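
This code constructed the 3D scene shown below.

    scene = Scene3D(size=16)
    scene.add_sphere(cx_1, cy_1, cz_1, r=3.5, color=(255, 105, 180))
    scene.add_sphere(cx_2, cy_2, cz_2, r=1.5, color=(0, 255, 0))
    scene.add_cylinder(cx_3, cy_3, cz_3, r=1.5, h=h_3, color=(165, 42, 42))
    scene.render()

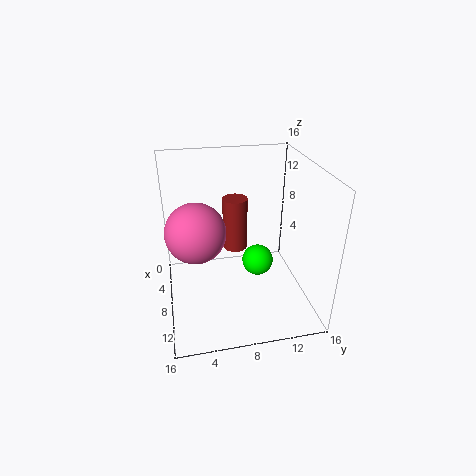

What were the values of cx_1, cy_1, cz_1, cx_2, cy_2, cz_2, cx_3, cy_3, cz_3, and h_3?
cx_1 = 6
cy_1 = 3.5
cz_1 = 8
cx_2 = 12.5
cy_2 = 9
cz_2 = 8
cx_3 = 4
cy_3 = 8.5
cz_3 = 4.5
h_3 = 6.5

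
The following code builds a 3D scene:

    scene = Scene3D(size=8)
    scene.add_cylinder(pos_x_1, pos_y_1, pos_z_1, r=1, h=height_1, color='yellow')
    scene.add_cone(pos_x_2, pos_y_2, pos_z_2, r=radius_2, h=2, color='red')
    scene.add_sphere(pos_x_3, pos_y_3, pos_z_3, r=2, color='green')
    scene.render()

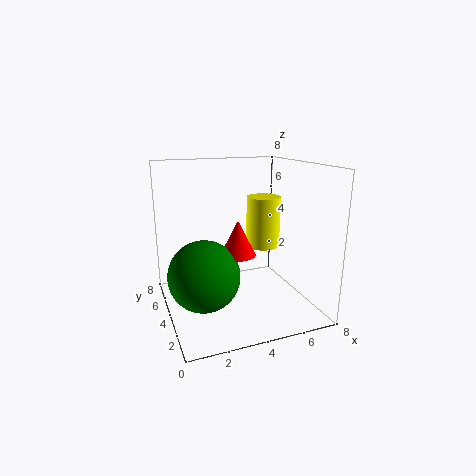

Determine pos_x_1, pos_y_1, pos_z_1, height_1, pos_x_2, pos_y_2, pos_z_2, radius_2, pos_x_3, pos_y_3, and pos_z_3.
pos_x_1 = 6
pos_y_1 = 5
pos_z_1 = 3
height_1 = 3
pos_x_2 = 4
pos_y_2 = 4
pos_z_2 = 3
radius_2 = 1
pos_x_3 = 2
pos_y_3 = 4
pos_z_3 = 2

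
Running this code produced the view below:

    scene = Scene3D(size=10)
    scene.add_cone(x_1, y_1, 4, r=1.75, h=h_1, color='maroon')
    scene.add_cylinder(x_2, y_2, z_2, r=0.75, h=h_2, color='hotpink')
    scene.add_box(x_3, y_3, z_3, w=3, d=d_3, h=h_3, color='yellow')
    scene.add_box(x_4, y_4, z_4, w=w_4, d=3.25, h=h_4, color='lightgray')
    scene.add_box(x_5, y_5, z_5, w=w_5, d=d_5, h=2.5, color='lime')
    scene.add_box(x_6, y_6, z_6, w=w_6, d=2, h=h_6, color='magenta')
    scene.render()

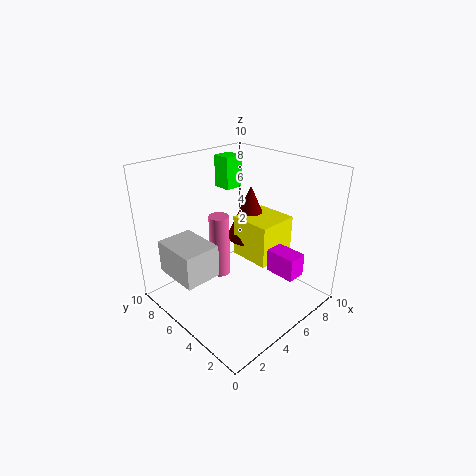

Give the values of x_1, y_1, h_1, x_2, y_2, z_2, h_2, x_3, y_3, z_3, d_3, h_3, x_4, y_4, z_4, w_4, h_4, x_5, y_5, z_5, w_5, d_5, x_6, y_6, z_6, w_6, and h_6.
x_1 = 7.25
y_1 = 6
h_1 = 4
x_2 = 5
y_2 = 7
z_2 = 1.25
h_2 = 4.75
x_3 = 5.75
y_3 = 3.25
z_3 = 3
d_3 = 3
h_3 = 3
x_4 = 0.5
y_4 = 4.75
z_4 = 3
w_4 = 2.5
h_4 = 2.25
x_5 = 7.25
y_5 = 8.5
z_5 = 7
w_5 = 1.5
d_5 = 1.5
x_6 = 5.25
y_6 = 0.5
z_6 = 3.5
w_6 = 1.25
h_6 = 1.5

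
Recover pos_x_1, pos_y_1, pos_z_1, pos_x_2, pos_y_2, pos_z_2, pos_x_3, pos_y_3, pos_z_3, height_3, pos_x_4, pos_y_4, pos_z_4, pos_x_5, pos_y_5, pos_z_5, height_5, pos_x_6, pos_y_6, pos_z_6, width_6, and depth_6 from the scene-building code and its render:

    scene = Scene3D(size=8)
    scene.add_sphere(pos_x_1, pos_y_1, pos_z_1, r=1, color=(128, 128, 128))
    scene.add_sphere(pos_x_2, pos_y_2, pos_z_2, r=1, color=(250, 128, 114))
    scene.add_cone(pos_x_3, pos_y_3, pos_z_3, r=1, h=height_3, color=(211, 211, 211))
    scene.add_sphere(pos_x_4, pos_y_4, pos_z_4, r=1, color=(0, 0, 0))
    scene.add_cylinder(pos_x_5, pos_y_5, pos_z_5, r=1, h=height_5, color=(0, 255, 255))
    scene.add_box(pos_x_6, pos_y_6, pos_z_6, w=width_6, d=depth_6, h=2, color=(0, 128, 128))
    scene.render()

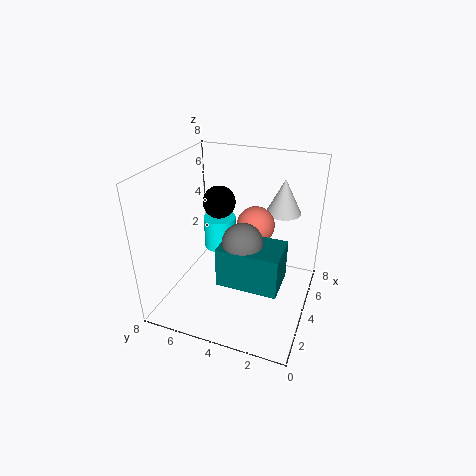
pos_x_1 = 2; pos_y_1 = 3; pos_z_1 = 5; pos_x_2 = 4; pos_y_2 = 3; pos_z_2 = 5; pos_x_3 = 6; pos_y_3 = 2; pos_z_3 = 5; height_3 = 2; pos_x_4 = 6; pos_y_4 = 6; pos_z_4 = 5; pos_x_5 = 6; pos_y_5 = 6; pos_z_5 = 2; height_5 = 2; pos_x_6 = 1; pos_y_6 = 1; pos_z_6 = 3; width_6 = 2; depth_6 = 3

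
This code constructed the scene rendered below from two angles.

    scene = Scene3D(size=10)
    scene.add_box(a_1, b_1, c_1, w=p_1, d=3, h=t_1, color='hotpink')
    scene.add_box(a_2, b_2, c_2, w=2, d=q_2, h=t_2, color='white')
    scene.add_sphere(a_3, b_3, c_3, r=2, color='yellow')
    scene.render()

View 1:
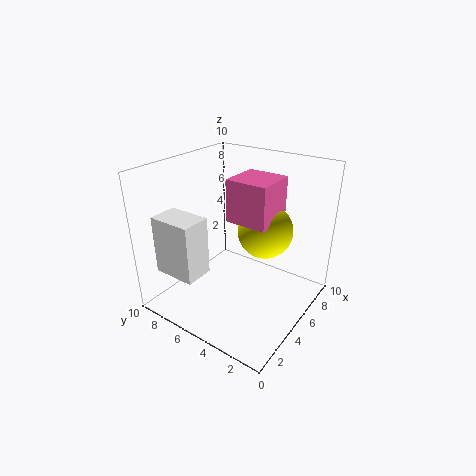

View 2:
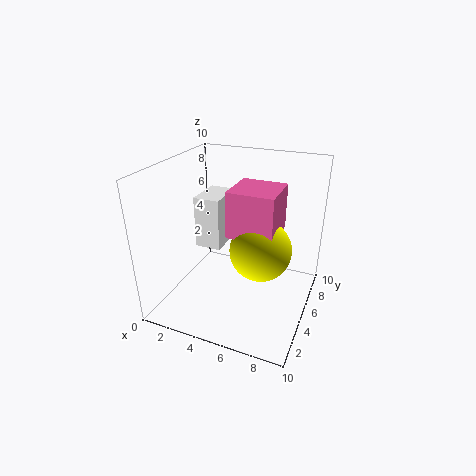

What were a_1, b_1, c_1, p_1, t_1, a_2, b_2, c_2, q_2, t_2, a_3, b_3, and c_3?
a_1 = 5, b_1 = 3, c_1 = 6, p_1 = 3, t_1 = 3, a_2 = 1, b_2 = 6, c_2 = 3, q_2 = 3, t_2 = 4, a_3 = 7, b_3 = 4, c_3 = 5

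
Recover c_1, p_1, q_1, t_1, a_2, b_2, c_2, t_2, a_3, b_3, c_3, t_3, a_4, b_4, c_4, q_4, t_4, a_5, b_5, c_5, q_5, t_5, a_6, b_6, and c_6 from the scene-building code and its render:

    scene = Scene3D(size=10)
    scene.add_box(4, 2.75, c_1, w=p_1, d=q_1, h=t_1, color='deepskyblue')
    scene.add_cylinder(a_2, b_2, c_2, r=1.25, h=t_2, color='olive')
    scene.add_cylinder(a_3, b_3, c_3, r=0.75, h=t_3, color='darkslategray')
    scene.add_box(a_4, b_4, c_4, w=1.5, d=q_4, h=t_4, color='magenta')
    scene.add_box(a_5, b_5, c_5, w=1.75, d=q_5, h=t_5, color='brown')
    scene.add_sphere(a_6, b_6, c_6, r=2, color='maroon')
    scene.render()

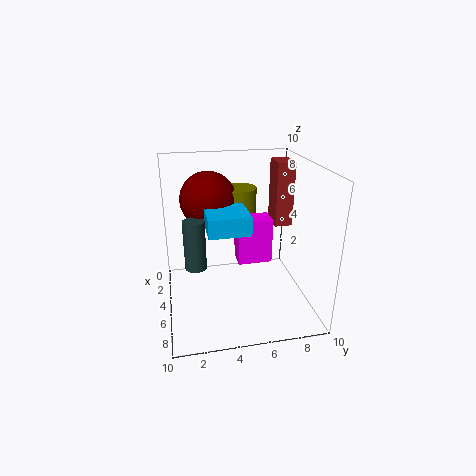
c_1 = 6, p_1 = 3, q_1 = 2.75, t_1 = 1.25, a_2 = 3, b_2 = 5.5, c_2 = 5.25, t_2 = 2.75, a_3 = 5, b_3 = 2, c_3 = 3, t_3 = 3.5, a_4 = 5, b_4 = 4.75, c_4 = 3.75, q_4 = 2.25, t_4 = 3, a_5 = 3, b_5 = 7.75, c_5 = 5.5, q_5 = 1.25, t_5 = 4.5, a_6 = 3, b_6 = 3.25, c_6 = 7.25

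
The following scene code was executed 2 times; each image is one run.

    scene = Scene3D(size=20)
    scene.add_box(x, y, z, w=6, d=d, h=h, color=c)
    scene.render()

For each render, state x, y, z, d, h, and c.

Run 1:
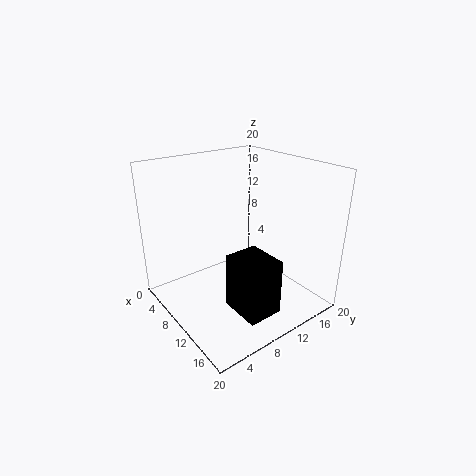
x = 10.5, y = 7.5, z = 0.25, d = 5, h = 8, c = 'black'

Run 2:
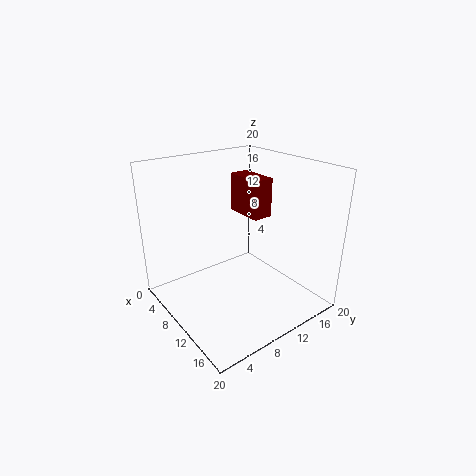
x = 3.5, y = 13.5, z = 11.5, d = 3, h = 5.75, c = 'maroon'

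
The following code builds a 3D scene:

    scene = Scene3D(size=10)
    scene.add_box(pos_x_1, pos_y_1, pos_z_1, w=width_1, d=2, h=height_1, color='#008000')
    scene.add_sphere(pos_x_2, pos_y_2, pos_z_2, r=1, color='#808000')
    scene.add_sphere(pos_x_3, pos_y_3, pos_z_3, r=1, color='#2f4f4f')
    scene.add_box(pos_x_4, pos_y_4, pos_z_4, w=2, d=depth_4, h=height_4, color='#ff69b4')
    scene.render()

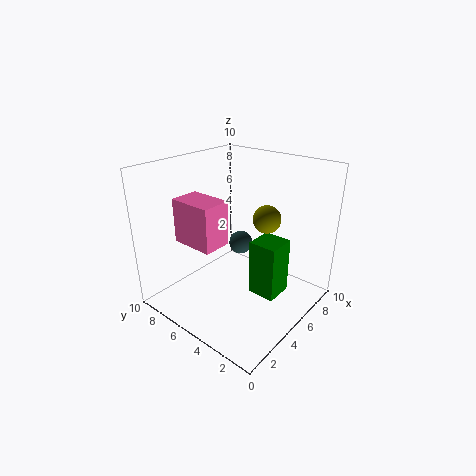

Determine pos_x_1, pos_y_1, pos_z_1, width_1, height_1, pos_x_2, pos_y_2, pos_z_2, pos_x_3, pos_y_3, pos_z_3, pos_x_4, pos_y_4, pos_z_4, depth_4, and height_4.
pos_x_1 = 5; pos_y_1 = 2; pos_z_1 = 1; width_1 = 2; height_1 = 4; pos_x_2 = 7; pos_y_2 = 4; pos_z_2 = 6; pos_x_3 = 9; pos_y_3 = 8; pos_z_3 = 2; pos_x_4 = 2; pos_y_4 = 5; pos_z_4 = 5; depth_4 = 3; height_4 = 3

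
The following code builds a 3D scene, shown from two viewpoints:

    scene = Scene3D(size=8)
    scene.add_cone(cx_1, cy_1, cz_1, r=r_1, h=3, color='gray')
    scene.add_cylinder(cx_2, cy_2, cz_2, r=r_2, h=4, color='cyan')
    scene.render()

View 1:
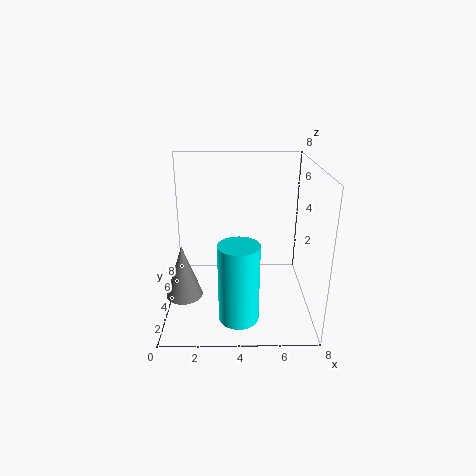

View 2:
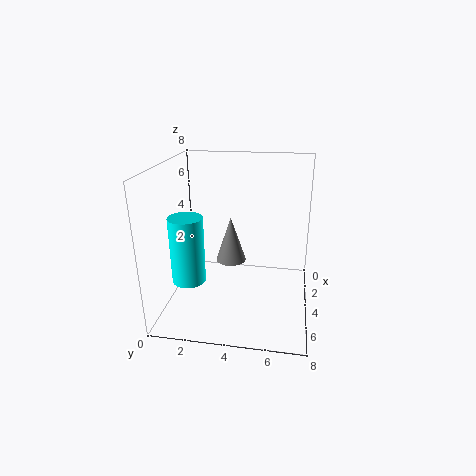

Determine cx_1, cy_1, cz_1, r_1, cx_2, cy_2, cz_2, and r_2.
cx_1 = 1
cy_1 = 3
cz_1 = 1
r_1 = 1
cx_2 = 4
cy_2 = 1
cz_2 = 1
r_2 = 1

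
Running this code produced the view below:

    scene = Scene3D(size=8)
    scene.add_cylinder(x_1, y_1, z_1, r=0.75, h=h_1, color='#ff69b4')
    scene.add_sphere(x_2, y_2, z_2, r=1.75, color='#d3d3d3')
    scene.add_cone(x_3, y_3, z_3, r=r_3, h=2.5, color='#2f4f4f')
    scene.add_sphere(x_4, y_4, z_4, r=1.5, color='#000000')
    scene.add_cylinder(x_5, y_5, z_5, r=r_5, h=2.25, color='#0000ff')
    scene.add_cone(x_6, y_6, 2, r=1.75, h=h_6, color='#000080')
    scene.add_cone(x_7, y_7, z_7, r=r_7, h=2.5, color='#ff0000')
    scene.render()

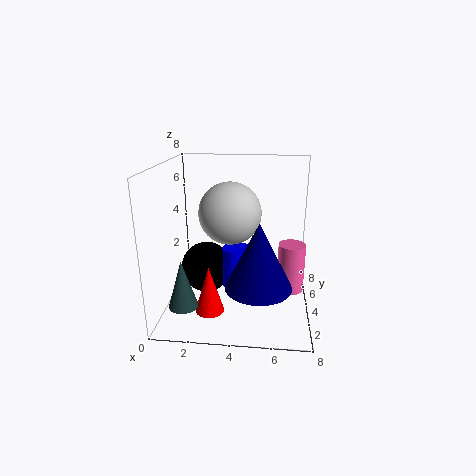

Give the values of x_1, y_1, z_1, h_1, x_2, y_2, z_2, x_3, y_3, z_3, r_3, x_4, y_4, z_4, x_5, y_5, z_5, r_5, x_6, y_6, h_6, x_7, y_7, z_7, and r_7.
x_1 = 7, y_1 = 4, z_1 = 1, h_1 = 2.75, x_2 = 3.5, y_2 = 4.5, z_2 = 5.25, x_3 = 1.5, y_3 = 1.25, z_3 = 1.25, r_3 = 0.75, x_4 = 2, y_4 = 4.75, z_4 = 1.75, x_5 = 4, y_5 = 3.25, z_5 = 1.5, r_5 = 0.75, x_6 = 5.25, y_6 = 2.25, h_6 = 3.5, x_7 = 2.75, y_7 = 1.75, z_7 = 0.75, r_7 = 0.75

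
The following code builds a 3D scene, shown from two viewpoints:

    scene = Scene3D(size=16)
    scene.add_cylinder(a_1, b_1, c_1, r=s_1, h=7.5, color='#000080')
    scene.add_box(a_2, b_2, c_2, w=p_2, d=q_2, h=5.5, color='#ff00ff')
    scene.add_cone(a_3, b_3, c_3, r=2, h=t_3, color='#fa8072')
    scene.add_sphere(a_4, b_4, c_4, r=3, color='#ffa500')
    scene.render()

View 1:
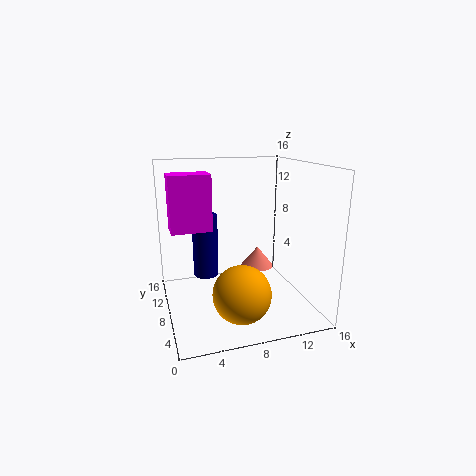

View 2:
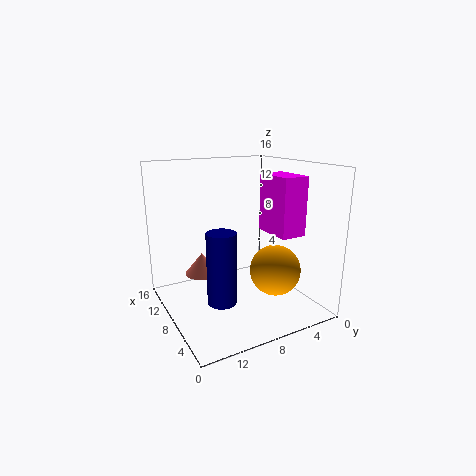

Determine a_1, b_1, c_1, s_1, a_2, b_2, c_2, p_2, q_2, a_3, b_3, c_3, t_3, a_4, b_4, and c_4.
a_1 = 5
b_1 = 11.5
c_1 = 2.5
s_1 = 1.5
a_2 = 0.5
b_2 = 5
c_2 = 10
p_2 = 4
q_2 = 2.5
a_3 = 11.5
b_3 = 11
c_3 = 3
t_3 = 2.5
a_4 = 7
b_4 = 3.5
c_4 = 3.5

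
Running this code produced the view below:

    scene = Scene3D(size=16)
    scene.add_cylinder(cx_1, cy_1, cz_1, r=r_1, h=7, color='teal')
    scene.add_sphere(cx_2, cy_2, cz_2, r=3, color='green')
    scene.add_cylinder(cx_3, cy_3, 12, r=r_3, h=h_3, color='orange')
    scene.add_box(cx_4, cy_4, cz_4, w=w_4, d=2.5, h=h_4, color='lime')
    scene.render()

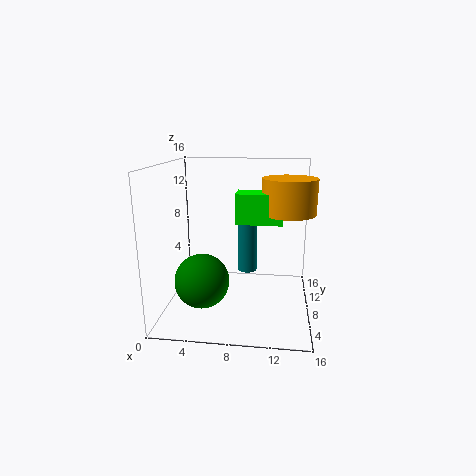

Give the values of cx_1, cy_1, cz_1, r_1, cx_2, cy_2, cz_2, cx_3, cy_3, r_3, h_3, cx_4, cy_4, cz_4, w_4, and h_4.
cx_1 = 8.5; cy_1 = 13.75; cz_1 = 1.75; r_1 = 1.25; cx_2 = 4.25; cy_2 = 6; cz_2 = 3.5; cx_3 = 13.25; cy_3 = 3.75; r_3 = 2.5; h_3 = 3.25; cx_4 = 8.5; cy_4 = 2; cz_4 = 11.25; w_4 = 4.25; h_4 = 2.75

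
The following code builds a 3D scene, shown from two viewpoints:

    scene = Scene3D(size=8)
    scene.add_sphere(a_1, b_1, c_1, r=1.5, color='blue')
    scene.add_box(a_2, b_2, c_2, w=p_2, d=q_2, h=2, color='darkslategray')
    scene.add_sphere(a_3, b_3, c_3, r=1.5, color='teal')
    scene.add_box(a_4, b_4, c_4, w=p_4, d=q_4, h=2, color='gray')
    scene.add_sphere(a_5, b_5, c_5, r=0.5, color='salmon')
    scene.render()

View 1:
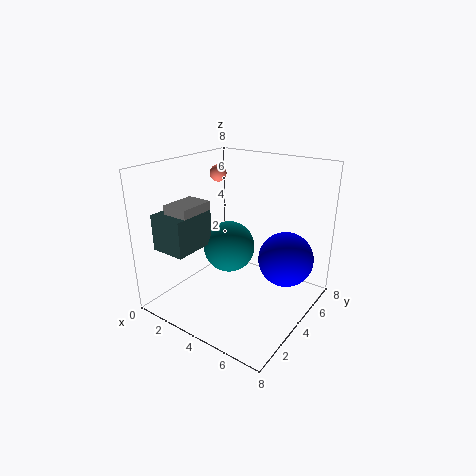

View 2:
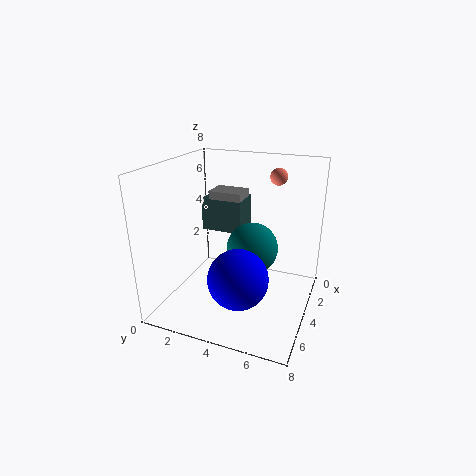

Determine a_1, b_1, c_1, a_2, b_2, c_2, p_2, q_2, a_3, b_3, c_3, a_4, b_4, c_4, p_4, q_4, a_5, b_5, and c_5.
a_1 = 6.5
b_1 = 5
c_1 = 3
a_2 = 0.5
b_2 = 1
c_2 = 3.5
p_2 = 2
q_2 = 2.5
a_3 = 3
b_3 = 4.5
c_3 = 3
a_4 = 1
b_4 = 1.5
c_4 = 4
p_4 = 1.5
q_4 = 2
a_5 = 1.5
b_5 = 5.5
c_5 = 7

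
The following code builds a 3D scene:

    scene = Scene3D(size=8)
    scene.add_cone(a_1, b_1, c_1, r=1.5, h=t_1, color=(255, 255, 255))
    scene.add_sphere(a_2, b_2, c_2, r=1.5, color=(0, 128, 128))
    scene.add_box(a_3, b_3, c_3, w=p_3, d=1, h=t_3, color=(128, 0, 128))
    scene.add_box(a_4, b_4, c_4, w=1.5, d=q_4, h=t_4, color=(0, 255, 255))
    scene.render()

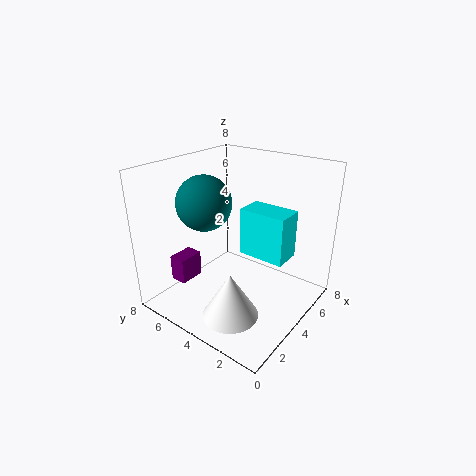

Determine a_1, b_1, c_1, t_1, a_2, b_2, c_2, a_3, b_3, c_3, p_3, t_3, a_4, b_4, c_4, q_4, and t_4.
a_1 = 2, b_1 = 3, c_1 = 0.5, t_1 = 2.5, a_2 = 3, b_2 = 5.5, c_2 = 6, a_3 = 2, b_3 = 6.5, c_3 = 1, p_3 = 1.5, t_3 = 1.5, a_4 = 3.5, b_4 = 1, c_4 = 3.5, q_4 = 2.5, t_4 = 2.5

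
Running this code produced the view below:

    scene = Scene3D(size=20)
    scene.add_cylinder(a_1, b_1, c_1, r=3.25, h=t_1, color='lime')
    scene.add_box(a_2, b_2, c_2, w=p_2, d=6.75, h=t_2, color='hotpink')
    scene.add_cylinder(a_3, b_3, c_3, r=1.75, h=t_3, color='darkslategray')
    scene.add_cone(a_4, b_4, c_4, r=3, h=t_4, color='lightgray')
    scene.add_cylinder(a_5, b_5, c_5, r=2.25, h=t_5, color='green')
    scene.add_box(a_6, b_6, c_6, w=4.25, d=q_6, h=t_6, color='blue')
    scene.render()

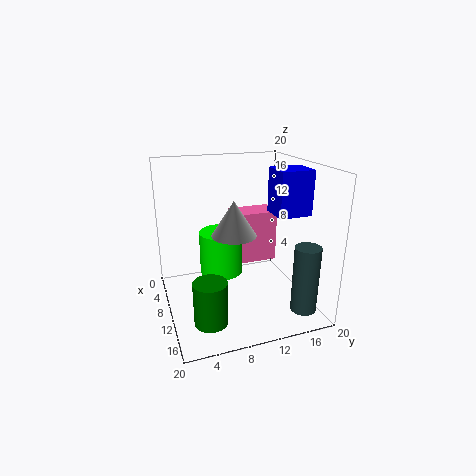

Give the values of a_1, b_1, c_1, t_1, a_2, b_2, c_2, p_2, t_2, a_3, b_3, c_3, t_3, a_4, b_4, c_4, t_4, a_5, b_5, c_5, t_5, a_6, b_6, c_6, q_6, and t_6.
a_1 = 5.75; b_1 = 8.75; c_1 = 3; t_1 = 6.5; a_2 = 1; b_2 = 11.5; c_2 = 3.25; p_2 = 4.25; t_2 = 8.25; a_3 = 16.5; b_3 = 17.25; c_3 = 1; t_3 = 9.25; a_4 = 11.25; b_4 = 9; c_4 = 11; t_4 = 4.75; a_5 = 14.25; b_5 = 4.75; c_5 = 0.25; t_5 = 6; a_6 = 8.5; b_6 = 15; c_6 = 13; q_6 = 4.75; t_6 = 6.25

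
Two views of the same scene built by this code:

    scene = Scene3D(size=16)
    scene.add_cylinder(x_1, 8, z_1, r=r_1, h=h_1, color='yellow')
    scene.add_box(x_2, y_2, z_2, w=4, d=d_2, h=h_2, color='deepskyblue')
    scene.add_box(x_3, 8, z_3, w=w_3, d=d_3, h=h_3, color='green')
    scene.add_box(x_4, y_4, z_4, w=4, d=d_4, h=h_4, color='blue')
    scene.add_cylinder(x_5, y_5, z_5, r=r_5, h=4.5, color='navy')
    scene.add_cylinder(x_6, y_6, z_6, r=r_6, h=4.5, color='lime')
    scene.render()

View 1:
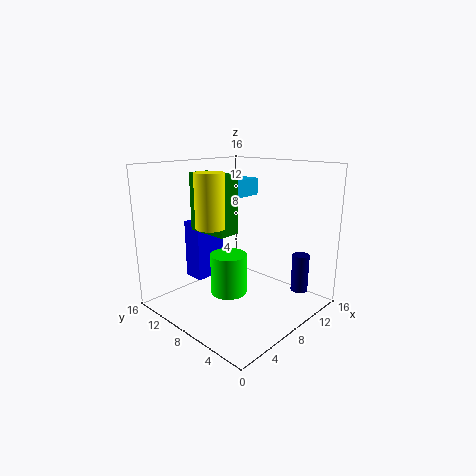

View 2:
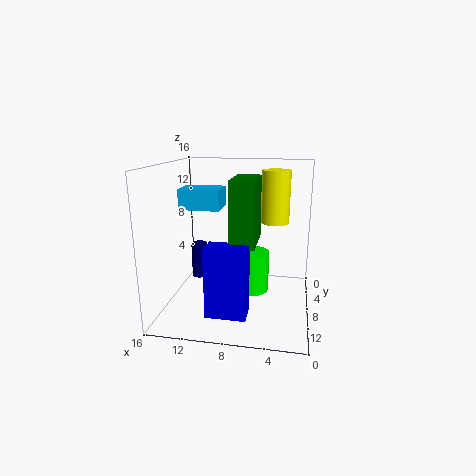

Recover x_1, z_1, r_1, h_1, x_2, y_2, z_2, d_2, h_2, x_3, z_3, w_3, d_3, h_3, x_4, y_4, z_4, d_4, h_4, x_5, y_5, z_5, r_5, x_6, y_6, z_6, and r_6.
x_1 = 4, z_1 = 10, r_1 = 1.5, h_1 = 5.5, x_2 = 9, y_2 = 9.5, z_2 = 12, d_2 = 3, h_2 = 2, x_3 = 5.5, z_3 = 8.5, w_3 = 2.5, d_3 = 5, h_3 = 6.5, x_4 = 6, y_4 = 12.5, z_4 = 2, d_4 = 2.5, h_4 = 7, x_5 = 14, y_5 = 3.5, z_5 = 1, r_5 = 1, x_6 = 6.5, y_6 = 8, z_6 = 2, r_6 = 2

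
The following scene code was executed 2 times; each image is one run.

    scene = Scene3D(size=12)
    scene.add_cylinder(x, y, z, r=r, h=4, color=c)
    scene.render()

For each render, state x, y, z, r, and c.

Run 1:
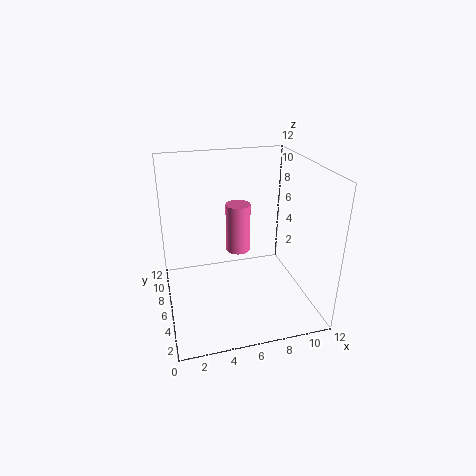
x = 6; y = 6; z = 5; r = 1; c = 'hotpink'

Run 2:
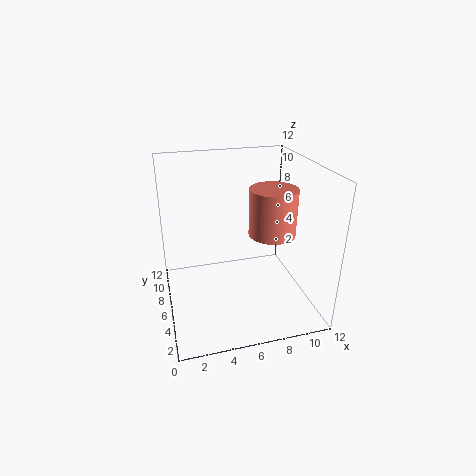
x = 9; y = 6; z = 6; r = 2; c = 'salmon'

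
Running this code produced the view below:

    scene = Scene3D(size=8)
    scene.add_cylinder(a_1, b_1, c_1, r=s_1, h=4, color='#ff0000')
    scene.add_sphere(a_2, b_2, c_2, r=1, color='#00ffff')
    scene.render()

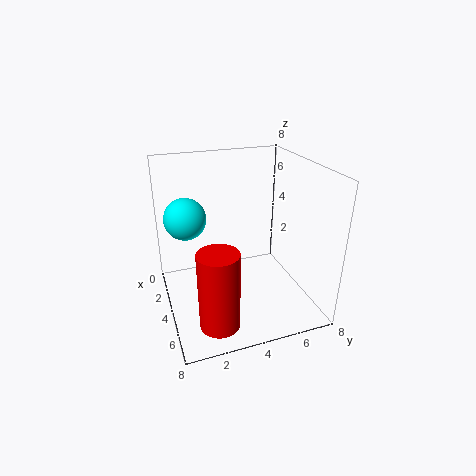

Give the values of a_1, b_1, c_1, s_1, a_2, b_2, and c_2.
a_1 = 7, b_1 = 2, c_1 = 1, s_1 = 1, a_2 = 5, b_2 = 1, c_2 = 6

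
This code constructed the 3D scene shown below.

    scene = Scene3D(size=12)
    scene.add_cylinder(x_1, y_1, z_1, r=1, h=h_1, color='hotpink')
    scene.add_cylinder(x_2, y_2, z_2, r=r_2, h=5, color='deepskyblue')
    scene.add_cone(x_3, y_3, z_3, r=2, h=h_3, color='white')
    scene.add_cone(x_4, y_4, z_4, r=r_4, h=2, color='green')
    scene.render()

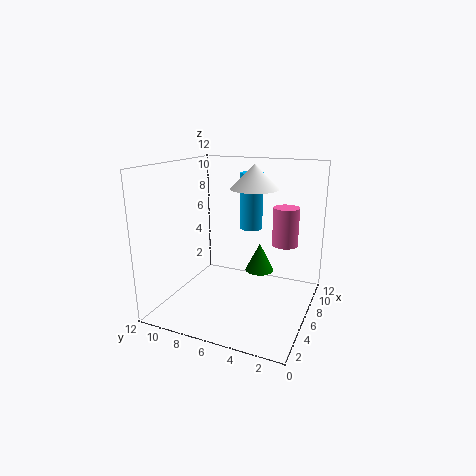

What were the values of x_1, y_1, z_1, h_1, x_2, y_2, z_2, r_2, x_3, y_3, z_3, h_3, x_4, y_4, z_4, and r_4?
x_1 = 6; y_1 = 2; z_1 = 6; h_1 = 3; x_2 = 9; y_2 = 6; z_2 = 6; r_2 = 1; x_3 = 7; y_3 = 5; z_3 = 10; h_3 = 2; x_4 = 3; y_4 = 3; z_4 = 5; r_4 = 1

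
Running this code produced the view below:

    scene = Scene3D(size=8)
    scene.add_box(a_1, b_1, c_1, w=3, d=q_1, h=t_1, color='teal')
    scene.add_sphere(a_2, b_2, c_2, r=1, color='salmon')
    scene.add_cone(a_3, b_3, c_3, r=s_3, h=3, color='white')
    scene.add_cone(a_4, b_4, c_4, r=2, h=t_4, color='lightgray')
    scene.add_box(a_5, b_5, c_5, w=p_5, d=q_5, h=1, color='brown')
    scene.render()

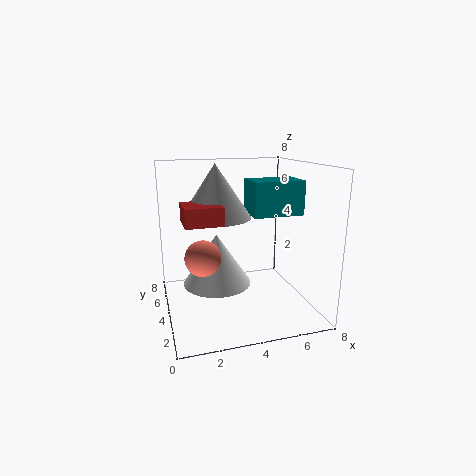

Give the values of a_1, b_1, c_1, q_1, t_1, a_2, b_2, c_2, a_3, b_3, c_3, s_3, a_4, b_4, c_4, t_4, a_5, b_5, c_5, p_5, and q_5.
a_1 = 5, b_1 = 4, c_1 = 5, q_1 = 2, t_1 = 2, a_2 = 2, b_2 = 4, c_2 = 3, a_3 = 3, b_3 = 5, c_3 = 1, s_3 = 2, a_4 = 3, b_4 = 5, c_4 = 5, t_4 = 3, a_5 = 1, b_5 = 3, c_5 = 5, p_5 = 2, q_5 = 2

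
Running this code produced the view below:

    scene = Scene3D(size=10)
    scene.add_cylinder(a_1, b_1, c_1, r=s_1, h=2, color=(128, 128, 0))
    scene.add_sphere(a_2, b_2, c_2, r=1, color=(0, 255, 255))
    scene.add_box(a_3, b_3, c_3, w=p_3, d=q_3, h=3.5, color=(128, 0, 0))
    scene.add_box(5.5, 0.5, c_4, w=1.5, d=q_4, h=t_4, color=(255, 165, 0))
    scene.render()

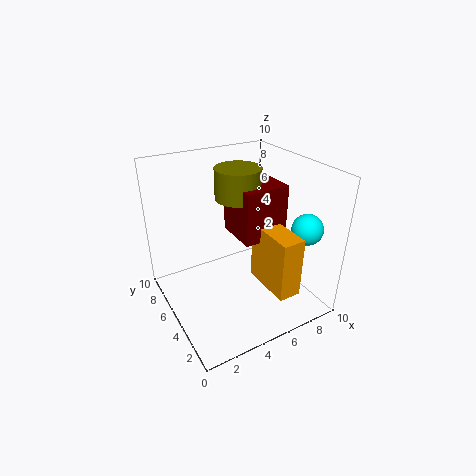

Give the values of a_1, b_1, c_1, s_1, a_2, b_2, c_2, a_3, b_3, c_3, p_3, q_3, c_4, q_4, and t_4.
a_1 = 5, b_1 = 5, c_1 = 8, s_1 = 1.5, a_2 = 8, b_2 = 1.5, c_2 = 6.5, a_3 = 4.5, b_3 = 3, c_3 = 5.5, p_3 = 3, q_3 = 3, c_4 = 2.5, q_4 = 3.5, t_4 = 4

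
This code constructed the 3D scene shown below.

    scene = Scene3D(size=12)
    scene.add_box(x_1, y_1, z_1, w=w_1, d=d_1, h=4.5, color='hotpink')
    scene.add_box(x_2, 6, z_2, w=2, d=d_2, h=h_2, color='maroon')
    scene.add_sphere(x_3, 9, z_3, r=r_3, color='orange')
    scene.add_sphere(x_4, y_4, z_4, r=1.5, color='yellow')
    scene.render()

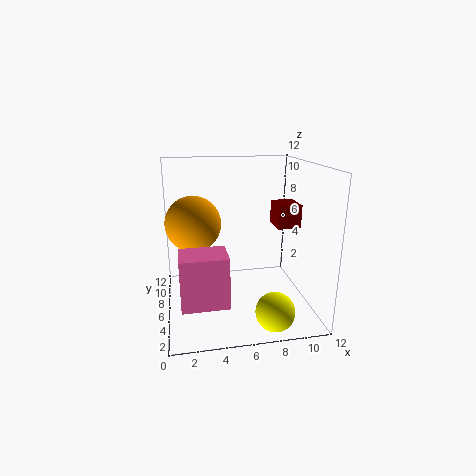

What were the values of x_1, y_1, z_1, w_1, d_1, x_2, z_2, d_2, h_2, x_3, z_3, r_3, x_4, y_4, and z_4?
x_1 = 1, y_1 = 4, z_1 = 0.5, w_1 = 4, d_1 = 3, x_2 = 9.5, z_2 = 6.5, d_2 = 2.5, h_2 = 2, x_3 = 2.5, z_3 = 6.5, r_3 = 2.5, x_4 = 8, y_4 = 1.5, z_4 = 1.5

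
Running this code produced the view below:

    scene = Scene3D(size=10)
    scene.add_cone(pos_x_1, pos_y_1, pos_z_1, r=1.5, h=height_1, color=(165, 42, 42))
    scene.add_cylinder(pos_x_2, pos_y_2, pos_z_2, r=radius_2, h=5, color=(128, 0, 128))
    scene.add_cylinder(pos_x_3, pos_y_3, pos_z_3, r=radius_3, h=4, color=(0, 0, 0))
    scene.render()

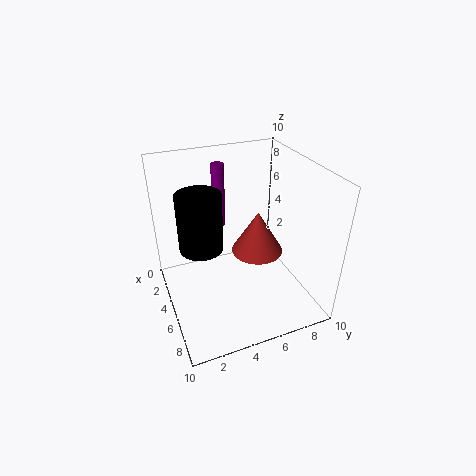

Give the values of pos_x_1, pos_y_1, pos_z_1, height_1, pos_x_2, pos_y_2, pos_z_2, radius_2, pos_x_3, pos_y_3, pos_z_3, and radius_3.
pos_x_1 = 8; pos_y_1 = 5; pos_z_1 = 6; height_1 = 2.5; pos_x_2 = 1; pos_y_2 = 5; pos_z_2 = 4; radius_2 = 0.5; pos_x_3 = 4.5; pos_y_3 = 2.5; pos_z_3 = 4.5; radius_3 = 1.5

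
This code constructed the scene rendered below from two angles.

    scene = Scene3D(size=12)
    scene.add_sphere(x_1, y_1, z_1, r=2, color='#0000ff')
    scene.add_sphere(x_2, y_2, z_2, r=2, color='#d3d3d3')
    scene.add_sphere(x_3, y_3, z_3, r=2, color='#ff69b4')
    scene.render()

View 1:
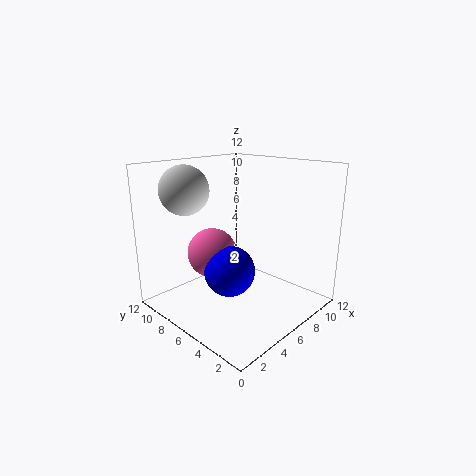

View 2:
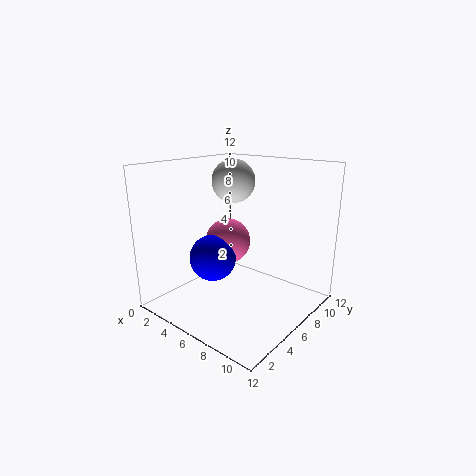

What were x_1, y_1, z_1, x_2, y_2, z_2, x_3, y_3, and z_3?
x_1 = 4, y_1 = 5, z_1 = 4, x_2 = 3, y_2 = 9, z_2 = 10, x_3 = 4, y_3 = 7, z_3 = 5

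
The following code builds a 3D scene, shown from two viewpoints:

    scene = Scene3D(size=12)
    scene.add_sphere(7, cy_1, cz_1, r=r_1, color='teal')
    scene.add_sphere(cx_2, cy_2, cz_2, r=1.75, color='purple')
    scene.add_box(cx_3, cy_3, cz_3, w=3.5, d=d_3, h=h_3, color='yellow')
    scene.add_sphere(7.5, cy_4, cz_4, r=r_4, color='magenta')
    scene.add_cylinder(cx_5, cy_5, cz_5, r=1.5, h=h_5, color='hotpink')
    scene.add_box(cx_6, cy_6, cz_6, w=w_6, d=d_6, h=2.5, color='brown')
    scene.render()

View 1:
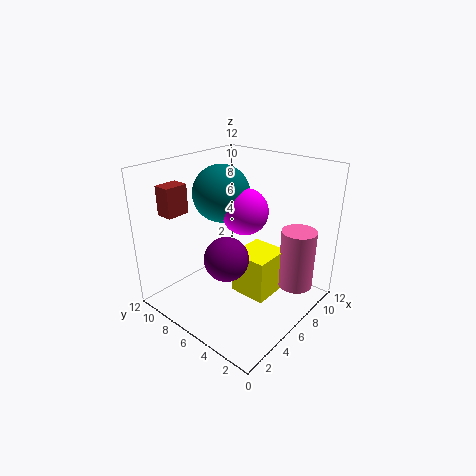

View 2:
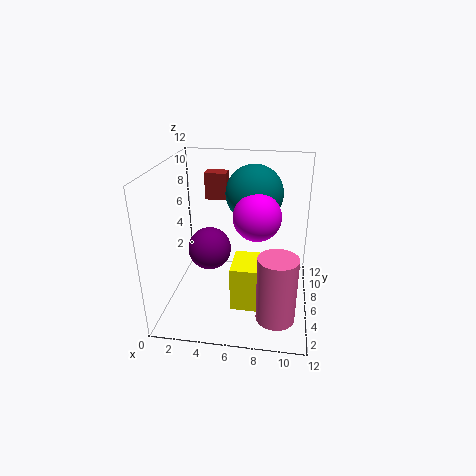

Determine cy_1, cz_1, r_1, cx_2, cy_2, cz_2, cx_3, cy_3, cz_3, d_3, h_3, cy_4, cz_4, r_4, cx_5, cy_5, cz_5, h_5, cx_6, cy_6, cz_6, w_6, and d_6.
cy_1 = 8.75, cz_1 = 9, r_1 = 2.5, cx_2 = 3.75, cy_2 = 5.25, cz_2 = 5.25, cx_3 = 5.75, cy_3 = 3.25, cz_3 = 0.75, d_3 = 3.25, h_3 = 3.75, cy_4 = 6.5, cz_4 = 7.75, r_4 = 2, cx_5 = 9.5, cy_5 = 2.25, cz_5 = 1.25, h_5 = 5.25, cx_6 = 2.25, cy_6 = 10, cz_6 = 7.75, w_6 = 2, d_6 = 1.5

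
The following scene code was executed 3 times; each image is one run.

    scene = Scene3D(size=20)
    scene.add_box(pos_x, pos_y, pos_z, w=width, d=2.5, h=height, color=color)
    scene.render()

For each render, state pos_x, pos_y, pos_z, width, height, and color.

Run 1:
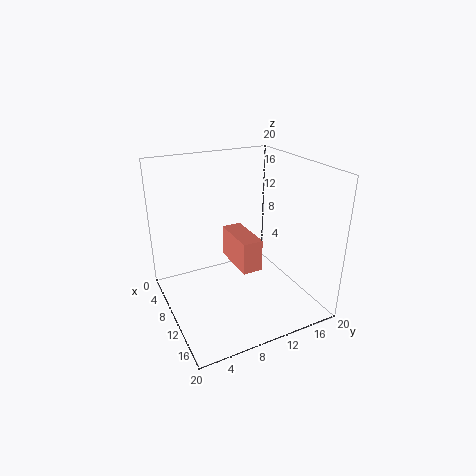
pos_x = 10.5
pos_y = 7.5
pos_z = 8.5
width = 6
height = 4
color = 'salmon'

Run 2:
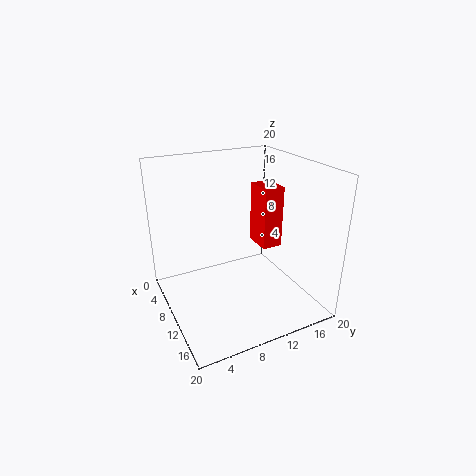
pos_x = 12.5
pos_y = 10.5
pos_z = 11
width = 3.5
height = 7.5
color = 'red'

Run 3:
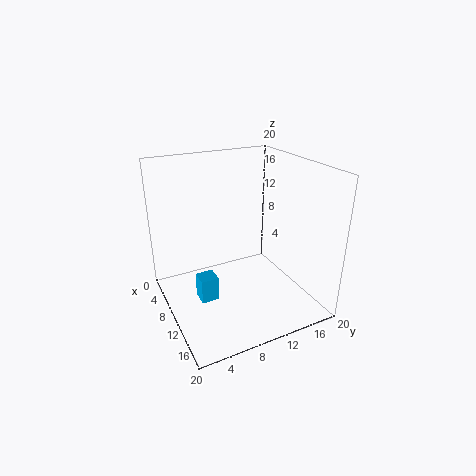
pos_x = 8.5
pos_y = 4
pos_z = 1.5
width = 2.5
height = 3.5
color = 'deepskyblue'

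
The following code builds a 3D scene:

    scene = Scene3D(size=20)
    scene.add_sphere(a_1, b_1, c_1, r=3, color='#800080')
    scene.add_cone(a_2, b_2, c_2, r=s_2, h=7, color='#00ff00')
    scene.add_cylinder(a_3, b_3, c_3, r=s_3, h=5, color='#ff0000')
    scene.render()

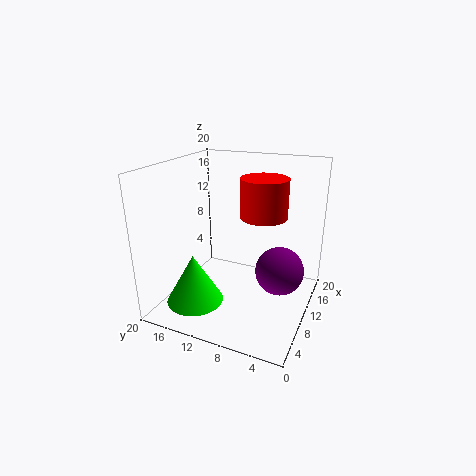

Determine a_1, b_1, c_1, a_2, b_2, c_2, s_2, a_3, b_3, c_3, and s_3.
a_1 = 7; b_1 = 3; c_1 = 8; a_2 = 6; b_2 = 15; c_2 = 1; s_2 = 4; a_3 = 9; b_3 = 6; c_3 = 14; s_3 = 3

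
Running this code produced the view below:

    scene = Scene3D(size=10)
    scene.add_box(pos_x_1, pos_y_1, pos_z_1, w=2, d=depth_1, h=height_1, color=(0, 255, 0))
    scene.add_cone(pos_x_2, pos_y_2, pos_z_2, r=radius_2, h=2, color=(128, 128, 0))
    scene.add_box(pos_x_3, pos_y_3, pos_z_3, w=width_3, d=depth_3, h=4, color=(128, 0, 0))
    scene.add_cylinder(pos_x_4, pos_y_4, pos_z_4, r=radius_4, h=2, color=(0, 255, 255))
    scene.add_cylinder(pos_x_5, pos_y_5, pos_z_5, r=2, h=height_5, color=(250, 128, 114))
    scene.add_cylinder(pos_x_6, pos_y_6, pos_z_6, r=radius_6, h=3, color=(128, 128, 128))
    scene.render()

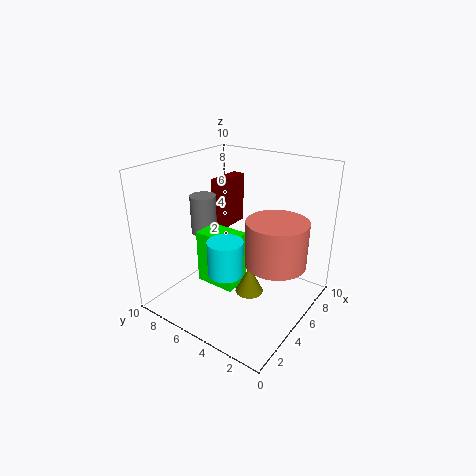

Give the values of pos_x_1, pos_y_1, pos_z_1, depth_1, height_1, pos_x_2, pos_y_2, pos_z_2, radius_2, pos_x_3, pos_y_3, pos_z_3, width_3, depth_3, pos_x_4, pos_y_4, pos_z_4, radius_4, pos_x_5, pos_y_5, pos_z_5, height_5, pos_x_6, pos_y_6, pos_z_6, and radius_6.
pos_x_1 = 4; pos_y_1 = 5; pos_z_1 = 1; depth_1 = 3; height_1 = 4; pos_x_2 = 5; pos_y_2 = 4; pos_z_2 = 1; radius_2 = 1; pos_x_3 = 7; pos_y_3 = 8; pos_z_3 = 4; width_3 = 3; depth_3 = 1; pos_x_4 = 1; pos_y_4 = 3; pos_z_4 = 5; radius_4 = 1; pos_x_5 = 5; pos_y_5 = 2; pos_z_5 = 4; height_5 = 3; pos_x_6 = 6; pos_y_6 = 9; pos_z_6 = 4; radius_6 = 1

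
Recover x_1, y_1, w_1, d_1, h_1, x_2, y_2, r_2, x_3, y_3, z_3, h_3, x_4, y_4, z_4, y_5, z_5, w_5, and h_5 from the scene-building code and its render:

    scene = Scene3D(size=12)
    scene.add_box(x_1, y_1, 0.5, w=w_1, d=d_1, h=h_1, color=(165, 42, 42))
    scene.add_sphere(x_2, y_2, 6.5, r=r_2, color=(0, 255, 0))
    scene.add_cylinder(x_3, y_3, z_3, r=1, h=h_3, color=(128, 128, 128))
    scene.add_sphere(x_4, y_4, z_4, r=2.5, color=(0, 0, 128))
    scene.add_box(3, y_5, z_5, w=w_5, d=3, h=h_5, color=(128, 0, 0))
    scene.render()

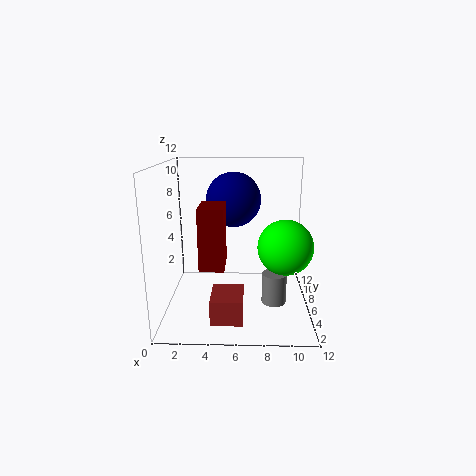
x_1 = 4, y_1 = 1.5, w_1 = 2.5, d_1 = 3, h_1 = 2, x_2 = 9.5, y_2 = 2.5, r_2 = 2, x_3 = 9, y_3 = 4.5, z_3 = 1, h_3 = 2.5, x_4 = 5.5, y_4 = 9.5, z_4 = 8.5, y_5 = 3.5, z_5 = 4, w_5 = 2, h_5 = 5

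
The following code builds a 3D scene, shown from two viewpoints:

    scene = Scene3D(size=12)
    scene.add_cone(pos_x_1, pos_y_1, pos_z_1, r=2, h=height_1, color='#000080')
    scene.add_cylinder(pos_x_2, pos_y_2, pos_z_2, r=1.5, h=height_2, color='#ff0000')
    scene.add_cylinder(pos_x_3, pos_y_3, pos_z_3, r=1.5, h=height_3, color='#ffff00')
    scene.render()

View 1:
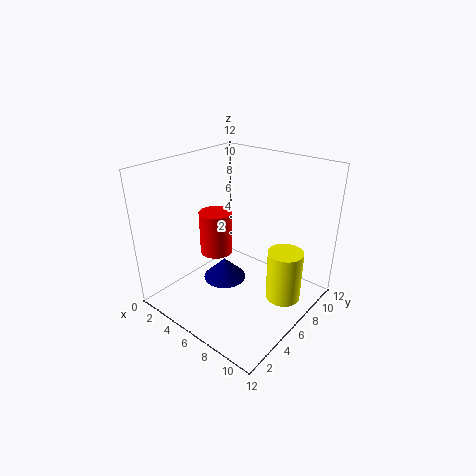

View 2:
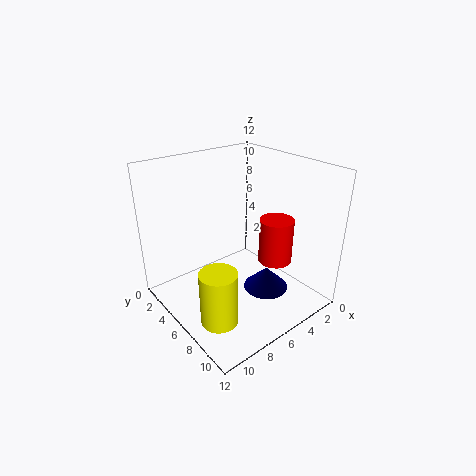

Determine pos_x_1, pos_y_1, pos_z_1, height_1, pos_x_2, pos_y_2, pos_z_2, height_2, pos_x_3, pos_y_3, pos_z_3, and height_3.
pos_x_1 = 3.5, pos_y_1 = 7, pos_z_1 = 0.5, height_1 = 2, pos_x_2 = 2.5, pos_y_2 = 7, pos_z_2 = 3, height_2 = 4, pos_x_3 = 9.5, pos_y_3 = 8, pos_z_3 = 0.5, height_3 = 4.5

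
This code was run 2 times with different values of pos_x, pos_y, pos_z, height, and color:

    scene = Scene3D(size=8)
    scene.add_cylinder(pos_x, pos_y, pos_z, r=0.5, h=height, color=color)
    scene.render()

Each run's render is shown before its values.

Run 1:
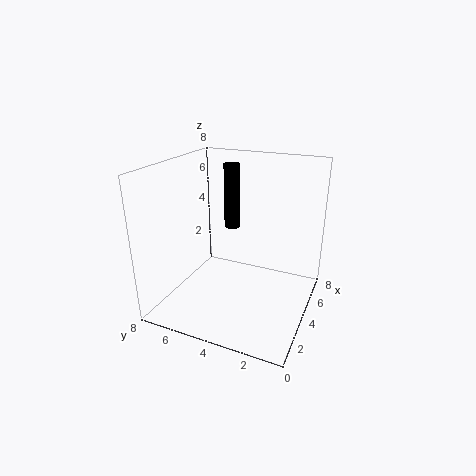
pos_x = 6.5, pos_y = 5.5, pos_z = 3.5, height = 4, color = 'black'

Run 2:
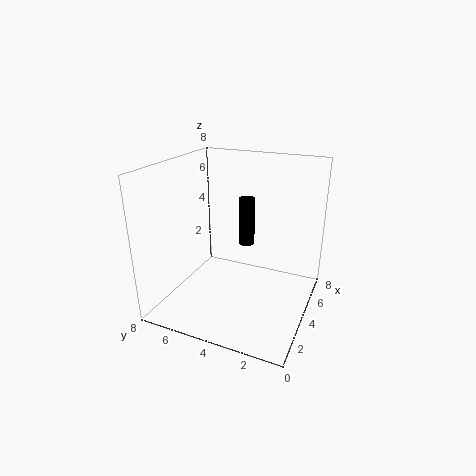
pos_x = 6.5, pos_y = 4.5, pos_z = 2.5, height = 3, color = 'black'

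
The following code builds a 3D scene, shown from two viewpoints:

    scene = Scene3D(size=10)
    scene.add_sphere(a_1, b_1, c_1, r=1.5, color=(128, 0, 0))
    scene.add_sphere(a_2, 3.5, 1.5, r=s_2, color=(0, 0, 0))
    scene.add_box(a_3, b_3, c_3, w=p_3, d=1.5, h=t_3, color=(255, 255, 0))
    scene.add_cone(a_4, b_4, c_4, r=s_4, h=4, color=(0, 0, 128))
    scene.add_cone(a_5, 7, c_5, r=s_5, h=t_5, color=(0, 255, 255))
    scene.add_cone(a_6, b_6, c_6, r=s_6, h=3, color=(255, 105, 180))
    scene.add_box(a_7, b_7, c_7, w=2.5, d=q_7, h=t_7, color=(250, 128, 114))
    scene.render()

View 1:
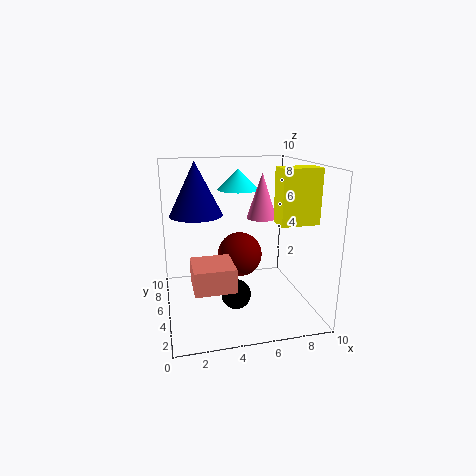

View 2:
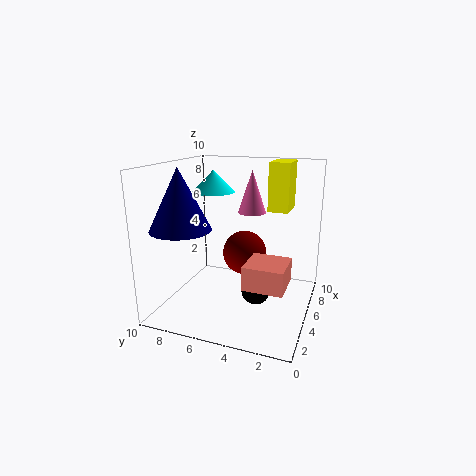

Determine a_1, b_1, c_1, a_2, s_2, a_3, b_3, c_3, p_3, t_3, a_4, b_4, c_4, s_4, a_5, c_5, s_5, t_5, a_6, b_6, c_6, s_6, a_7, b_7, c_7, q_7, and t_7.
a_1 = 5, b_1 = 4.5, c_1 = 4, a_2 = 4.5, s_2 = 1, a_3 = 7, b_3 = 2, c_3 = 6.5, p_3 = 2.5, t_3 = 3.5, a_4 = 2.5, b_4 = 8, c_4 = 6, s_4 = 2, a_5 = 5.5, c_5 = 8, s_5 = 1.5, t_5 = 1.5, a_6 = 6.5, b_6 = 4.5, c_6 = 6.5, s_6 = 1, a_7 = 1.5, b_7 = 1, c_7 = 3, q_7 = 2.5, t_7 = 1.5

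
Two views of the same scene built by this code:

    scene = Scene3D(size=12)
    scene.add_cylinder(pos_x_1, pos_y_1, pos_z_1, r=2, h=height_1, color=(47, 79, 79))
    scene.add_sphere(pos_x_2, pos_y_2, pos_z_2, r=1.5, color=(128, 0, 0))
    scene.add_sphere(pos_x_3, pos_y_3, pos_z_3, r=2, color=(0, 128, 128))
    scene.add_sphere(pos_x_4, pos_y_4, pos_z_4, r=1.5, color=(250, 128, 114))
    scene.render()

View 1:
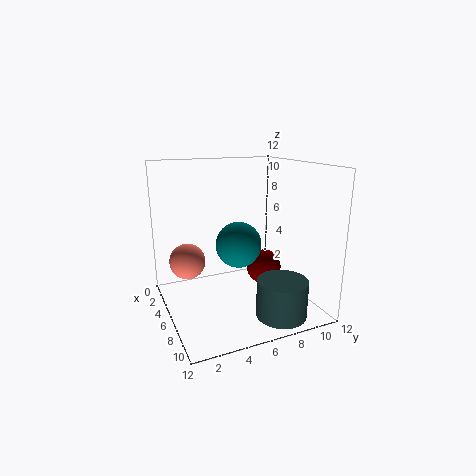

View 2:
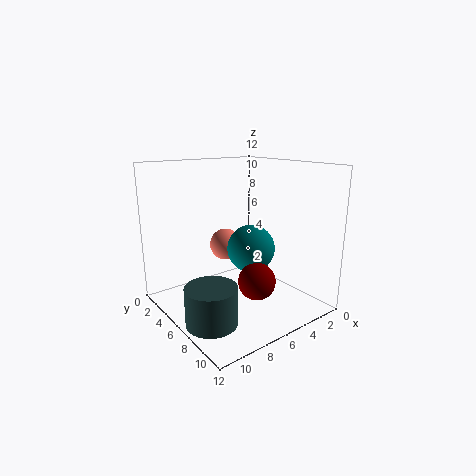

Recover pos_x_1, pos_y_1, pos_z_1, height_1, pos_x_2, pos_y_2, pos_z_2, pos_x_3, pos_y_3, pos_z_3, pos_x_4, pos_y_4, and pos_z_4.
pos_x_1 = 10, pos_y_1 = 8, pos_z_1 = 0.5, height_1 = 3, pos_x_2 = 6, pos_y_2 = 8.5, pos_z_2 = 3, pos_x_3 = 5, pos_y_3 = 6.5, pos_z_3 = 5, pos_x_4 = 4.5, pos_y_4 = 2, pos_z_4 = 4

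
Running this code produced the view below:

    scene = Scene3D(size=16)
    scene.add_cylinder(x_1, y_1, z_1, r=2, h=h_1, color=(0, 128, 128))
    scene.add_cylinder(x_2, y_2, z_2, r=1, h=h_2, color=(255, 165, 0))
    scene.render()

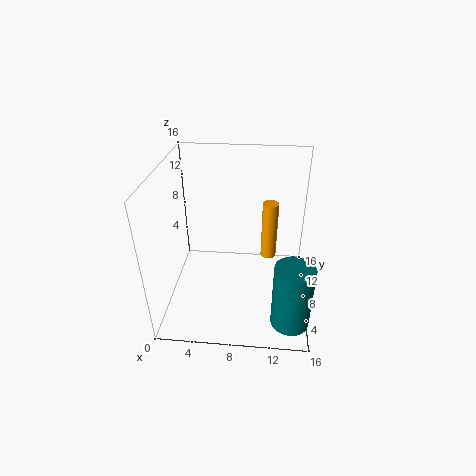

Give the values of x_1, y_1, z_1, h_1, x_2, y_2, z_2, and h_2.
x_1 = 14
y_1 = 2.5
z_1 = 1.5
h_1 = 7
x_2 = 11.5
y_2 = 13.25
z_2 = 2.25
h_2 = 7.5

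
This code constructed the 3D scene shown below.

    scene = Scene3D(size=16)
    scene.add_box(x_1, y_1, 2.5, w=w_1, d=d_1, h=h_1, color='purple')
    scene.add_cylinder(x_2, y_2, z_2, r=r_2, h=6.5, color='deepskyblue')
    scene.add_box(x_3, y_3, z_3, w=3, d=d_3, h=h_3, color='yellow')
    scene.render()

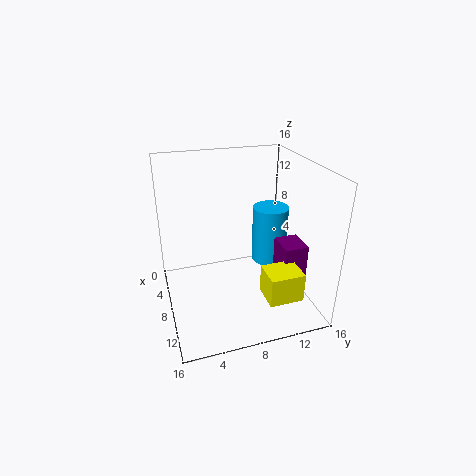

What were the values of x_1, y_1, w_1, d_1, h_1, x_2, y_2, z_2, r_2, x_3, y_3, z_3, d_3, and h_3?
x_1 = 10
y_1 = 11.5
w_1 = 3
d_1 = 2.5
h_1 = 6
x_2 = 7.5
y_2 = 12
z_2 = 4.5
r_2 = 2
x_3 = 12.5
y_3 = 9
z_3 = 4
d_3 = 3.5
h_3 = 3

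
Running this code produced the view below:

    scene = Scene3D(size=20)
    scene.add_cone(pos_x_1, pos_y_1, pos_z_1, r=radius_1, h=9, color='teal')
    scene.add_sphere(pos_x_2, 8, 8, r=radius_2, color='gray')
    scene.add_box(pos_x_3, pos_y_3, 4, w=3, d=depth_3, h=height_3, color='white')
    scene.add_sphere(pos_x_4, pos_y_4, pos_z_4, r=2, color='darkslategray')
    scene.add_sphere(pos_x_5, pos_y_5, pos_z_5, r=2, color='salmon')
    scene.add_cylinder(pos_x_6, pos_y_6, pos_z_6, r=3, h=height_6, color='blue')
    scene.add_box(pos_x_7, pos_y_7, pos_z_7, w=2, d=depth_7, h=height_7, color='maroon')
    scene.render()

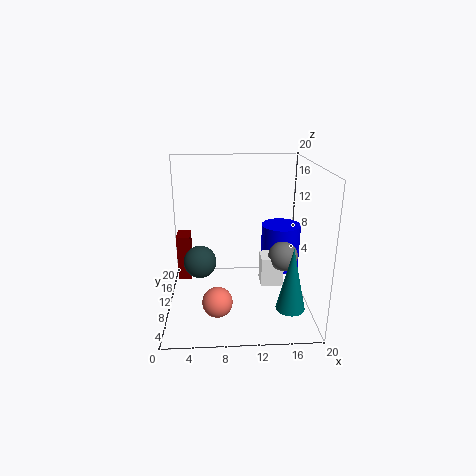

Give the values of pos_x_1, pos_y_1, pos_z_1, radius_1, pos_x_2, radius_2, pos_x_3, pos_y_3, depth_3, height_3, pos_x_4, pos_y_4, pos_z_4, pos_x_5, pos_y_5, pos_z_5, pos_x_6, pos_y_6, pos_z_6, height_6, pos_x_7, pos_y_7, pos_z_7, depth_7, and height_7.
pos_x_1 = 17
pos_y_1 = 6
pos_z_1 = 1
radius_1 = 2
pos_x_2 = 16
radius_2 = 2
pos_x_3 = 13
pos_y_3 = 7
depth_3 = 3
height_3 = 4
pos_x_4 = 5
pos_y_4 = 5
pos_z_4 = 9
pos_x_5 = 7
pos_y_5 = 5
pos_z_5 = 3
pos_x_6 = 17
pos_y_6 = 15
pos_z_6 = 3
height_6 = 7
pos_x_7 = 1
pos_y_7 = 13
pos_z_7 = 2
depth_7 = 3
height_7 = 7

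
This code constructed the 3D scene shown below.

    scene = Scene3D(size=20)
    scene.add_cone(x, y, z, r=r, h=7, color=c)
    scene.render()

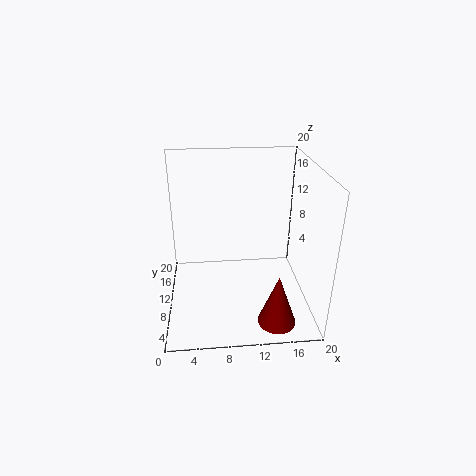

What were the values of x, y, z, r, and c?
x = 14.5; y = 3; z = 1; r = 2.5; c = 'maroon'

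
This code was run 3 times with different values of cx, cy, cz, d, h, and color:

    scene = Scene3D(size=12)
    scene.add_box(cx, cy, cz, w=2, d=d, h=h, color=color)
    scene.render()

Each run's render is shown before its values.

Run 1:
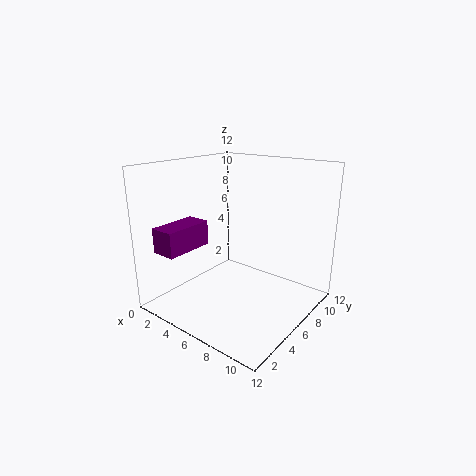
cx = 2; cy = 0.5; cz = 5.5; d = 4; h = 2; color = 'purple'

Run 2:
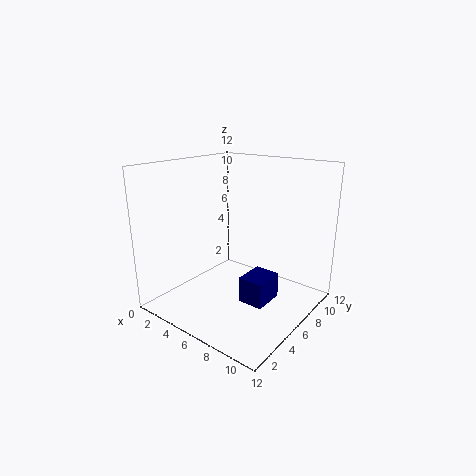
cx = 8; cy = 3.5; cz = 2; d = 2.5; h = 2; color = 'navy'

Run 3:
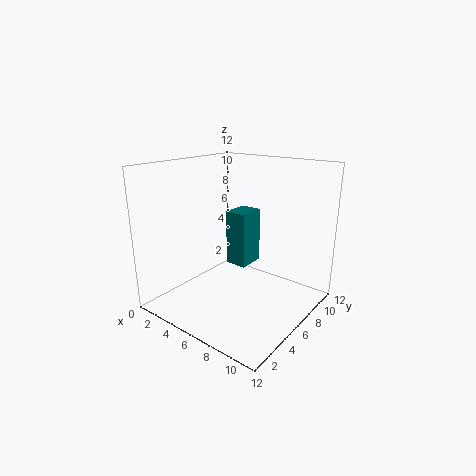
cx = 3.5; cy = 7.5; cz = 2.5; d = 2.5; h = 5; color = 'teal'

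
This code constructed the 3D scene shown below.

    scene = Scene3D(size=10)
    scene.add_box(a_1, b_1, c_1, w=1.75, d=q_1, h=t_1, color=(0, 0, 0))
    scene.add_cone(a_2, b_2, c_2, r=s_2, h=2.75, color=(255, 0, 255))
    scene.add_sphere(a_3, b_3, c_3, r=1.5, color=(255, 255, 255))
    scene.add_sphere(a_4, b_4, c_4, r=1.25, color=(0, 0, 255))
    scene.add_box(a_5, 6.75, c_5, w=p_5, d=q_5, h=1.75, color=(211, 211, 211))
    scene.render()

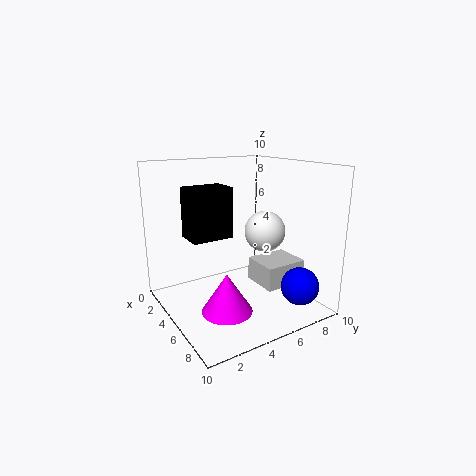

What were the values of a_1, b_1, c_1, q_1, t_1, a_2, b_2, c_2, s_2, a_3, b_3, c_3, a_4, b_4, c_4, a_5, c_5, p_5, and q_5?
a_1 = 5.5; b_1 = 0.75; c_1 = 6; q_1 = 2.5; t_1 = 3; a_2 = 6; b_2 = 3.5; c_2 = 0.25; s_2 = 1.75; a_3 = 4.75; b_3 = 7.5; c_3 = 5; a_4 = 8.75; b_4 = 7.5; c_4 = 2.25; a_5 = 3.75; c_5 = 1; p_5 = 2.75; q_5 = 3.25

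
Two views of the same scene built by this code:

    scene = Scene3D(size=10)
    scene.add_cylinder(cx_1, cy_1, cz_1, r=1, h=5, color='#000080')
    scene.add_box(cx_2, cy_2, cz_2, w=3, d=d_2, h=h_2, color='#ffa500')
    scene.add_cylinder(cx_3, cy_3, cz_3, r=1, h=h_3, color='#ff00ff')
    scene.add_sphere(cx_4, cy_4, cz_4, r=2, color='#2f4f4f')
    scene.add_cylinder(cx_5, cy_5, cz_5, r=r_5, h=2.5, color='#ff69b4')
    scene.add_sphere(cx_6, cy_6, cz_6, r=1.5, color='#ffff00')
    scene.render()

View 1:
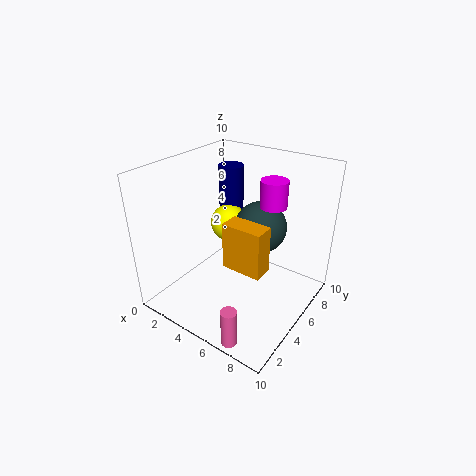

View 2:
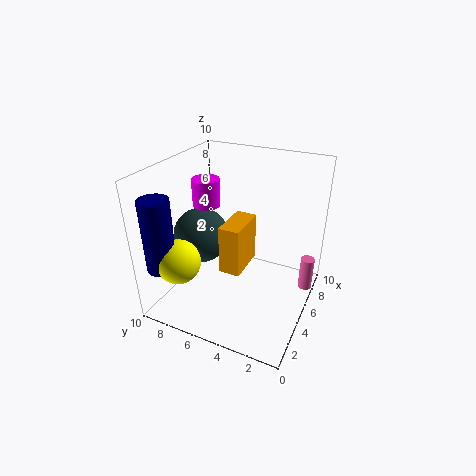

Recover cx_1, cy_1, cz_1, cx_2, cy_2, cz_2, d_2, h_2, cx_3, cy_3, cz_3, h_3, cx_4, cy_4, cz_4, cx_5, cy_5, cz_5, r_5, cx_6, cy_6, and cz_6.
cx_1 = 1.5; cy_1 = 9; cz_1 = 3.5; cx_2 = 4; cy_2 = 4.5; cz_2 = 2.5; d_2 = 1.5; h_2 = 3.5; cx_3 = 6; cy_3 = 8; cz_3 = 6.5; h_3 = 2; cx_4 = 5; cy_4 = 8; cz_4 = 4.5; cx_5 = 7.5; cy_5 = 0.5; cz_5 = 0.5; r_5 = 0.5; cx_6 = 2; cy_6 = 8; cz_6 = 4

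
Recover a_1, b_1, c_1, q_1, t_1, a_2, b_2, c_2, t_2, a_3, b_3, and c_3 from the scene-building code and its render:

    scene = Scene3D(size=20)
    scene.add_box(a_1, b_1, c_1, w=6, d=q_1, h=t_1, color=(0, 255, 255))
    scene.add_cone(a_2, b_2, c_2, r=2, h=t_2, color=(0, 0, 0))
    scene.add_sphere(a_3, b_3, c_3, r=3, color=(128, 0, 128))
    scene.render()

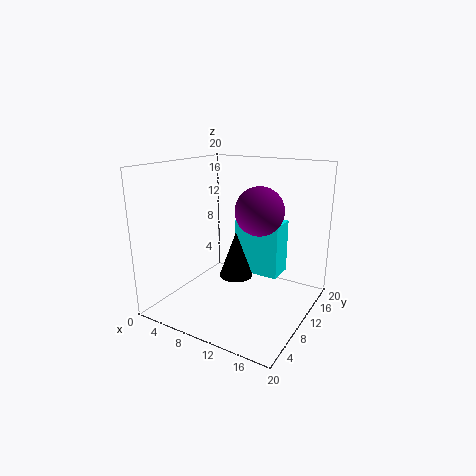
a_1 = 10.5
b_1 = 8.5
c_1 = 6
q_1 = 3.5
t_1 = 7
a_2 = 13
b_2 = 4.5
c_2 = 7.5
t_2 = 5.5
a_3 = 14.5
b_3 = 7.5
c_3 = 15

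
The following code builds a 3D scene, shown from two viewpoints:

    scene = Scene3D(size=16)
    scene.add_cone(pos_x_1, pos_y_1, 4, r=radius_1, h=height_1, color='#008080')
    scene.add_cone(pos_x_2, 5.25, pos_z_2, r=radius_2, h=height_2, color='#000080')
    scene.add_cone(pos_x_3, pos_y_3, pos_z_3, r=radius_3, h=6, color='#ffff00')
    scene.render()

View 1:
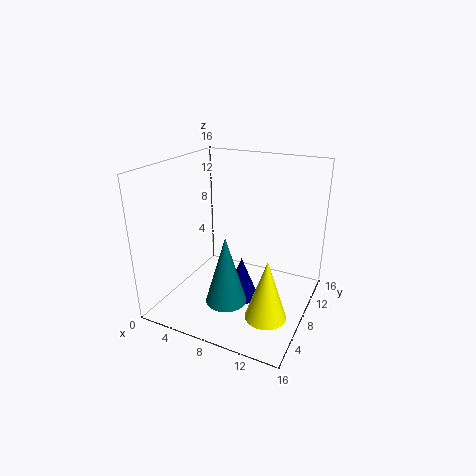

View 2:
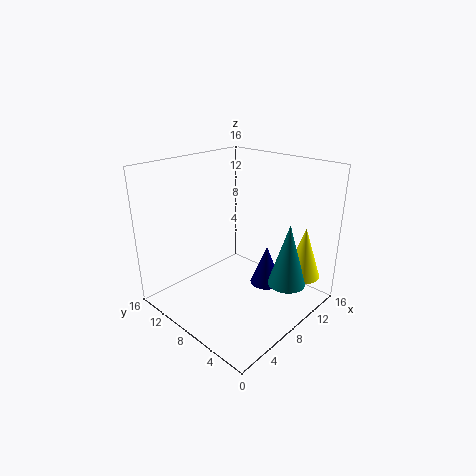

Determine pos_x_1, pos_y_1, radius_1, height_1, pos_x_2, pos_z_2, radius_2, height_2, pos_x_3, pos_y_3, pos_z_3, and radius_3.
pos_x_1 = 9.5, pos_y_1 = 2.25, radius_1 = 2, height_1 = 6.75, pos_x_2 = 9.75, pos_z_2 = 2.75, radius_2 = 1.75, height_2 = 4.5, pos_x_3 = 13.5, pos_y_3 = 2.75, pos_z_3 = 3, radius_3 = 2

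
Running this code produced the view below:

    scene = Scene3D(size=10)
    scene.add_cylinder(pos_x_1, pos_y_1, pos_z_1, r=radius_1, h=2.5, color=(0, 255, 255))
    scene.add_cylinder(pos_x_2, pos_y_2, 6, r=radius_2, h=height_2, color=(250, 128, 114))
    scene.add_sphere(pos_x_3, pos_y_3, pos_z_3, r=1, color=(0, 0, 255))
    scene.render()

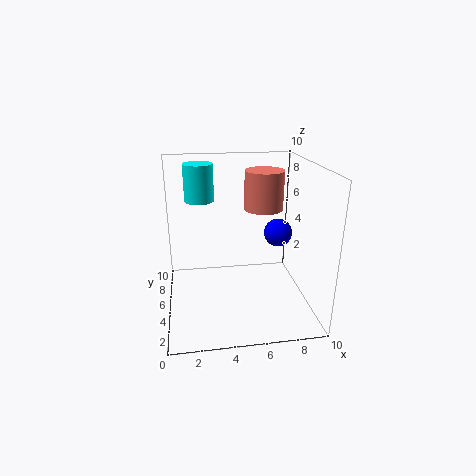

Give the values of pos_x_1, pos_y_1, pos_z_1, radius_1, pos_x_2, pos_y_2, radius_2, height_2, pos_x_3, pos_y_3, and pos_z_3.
pos_x_1 = 2.5
pos_y_1 = 6
pos_z_1 = 7.5
radius_1 = 1
pos_x_2 = 7.5
pos_y_2 = 8
radius_2 = 1.5
height_2 = 3
pos_x_3 = 8
pos_y_3 = 5.5
pos_z_3 = 5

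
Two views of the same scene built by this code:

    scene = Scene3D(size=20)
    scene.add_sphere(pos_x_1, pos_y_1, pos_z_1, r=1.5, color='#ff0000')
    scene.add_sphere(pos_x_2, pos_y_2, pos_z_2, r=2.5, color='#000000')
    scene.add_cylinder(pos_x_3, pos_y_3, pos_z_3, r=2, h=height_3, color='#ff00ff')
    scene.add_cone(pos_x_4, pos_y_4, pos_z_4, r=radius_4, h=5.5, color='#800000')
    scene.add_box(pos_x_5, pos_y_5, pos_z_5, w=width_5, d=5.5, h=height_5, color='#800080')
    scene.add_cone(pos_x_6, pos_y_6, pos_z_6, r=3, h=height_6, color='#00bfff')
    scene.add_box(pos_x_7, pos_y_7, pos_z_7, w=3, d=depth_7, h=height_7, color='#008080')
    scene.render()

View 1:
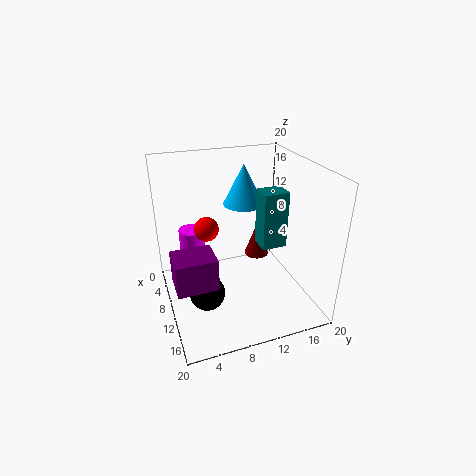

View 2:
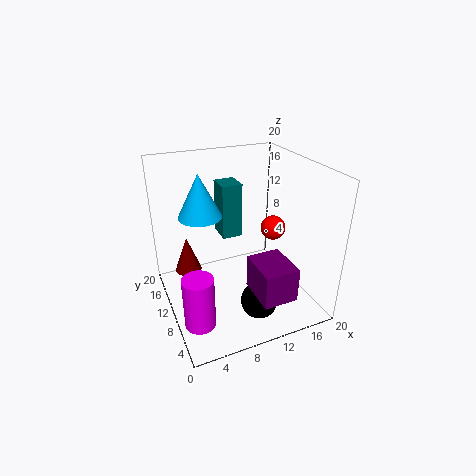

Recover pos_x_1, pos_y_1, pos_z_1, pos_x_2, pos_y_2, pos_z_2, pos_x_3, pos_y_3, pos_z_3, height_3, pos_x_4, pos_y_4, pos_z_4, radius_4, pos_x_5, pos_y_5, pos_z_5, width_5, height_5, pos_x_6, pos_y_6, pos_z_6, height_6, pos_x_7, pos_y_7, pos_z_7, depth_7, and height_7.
pos_x_1 = 12.5
pos_y_1 = 5
pos_z_1 = 13.5
pos_x_2 = 11
pos_y_2 = 5
pos_z_2 = 2.5
pos_x_3 = 2.5
pos_y_3 = 5
pos_z_3 = 1.5
height_3 = 7
pos_x_4 = 4
pos_y_4 = 15.5
pos_z_4 = 3
radius_4 = 2
pos_x_5 = 9.5
pos_y_5 = 0.5
pos_z_5 = 5
width_5 = 4.5
height_5 = 4.5
pos_x_6 = 5.5
pos_y_6 = 12.5
pos_z_6 = 13
height_6 = 6
pos_x_7 = 9
pos_y_7 = 13
pos_z_7 = 8.5
depth_7 = 3.5
height_7 = 8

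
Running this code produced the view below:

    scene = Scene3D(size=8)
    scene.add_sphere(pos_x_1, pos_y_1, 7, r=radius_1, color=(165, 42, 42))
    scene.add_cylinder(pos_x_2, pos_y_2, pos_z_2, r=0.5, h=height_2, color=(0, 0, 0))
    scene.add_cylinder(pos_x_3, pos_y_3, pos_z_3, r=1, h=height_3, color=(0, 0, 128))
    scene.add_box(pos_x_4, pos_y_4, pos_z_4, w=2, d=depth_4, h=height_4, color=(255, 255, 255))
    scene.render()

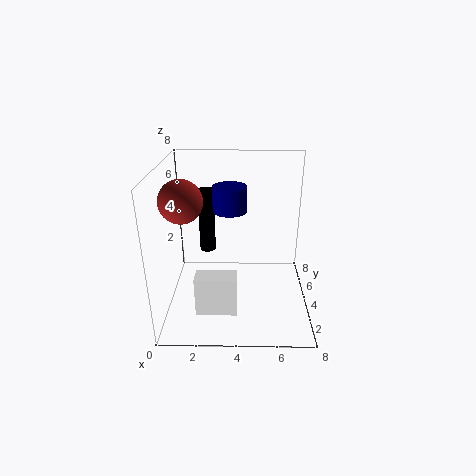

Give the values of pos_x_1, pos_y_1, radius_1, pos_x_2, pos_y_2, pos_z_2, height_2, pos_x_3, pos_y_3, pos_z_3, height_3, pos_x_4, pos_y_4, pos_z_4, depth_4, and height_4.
pos_x_1 = 1.5; pos_y_1 = 1.5; radius_1 = 1; pos_x_2 = 2; pos_y_2 = 6.5; pos_z_2 = 2; height_2 = 4; pos_x_3 = 3.5; pos_y_3 = 5.5; pos_z_3 = 5; height_3 = 1.5; pos_x_4 = 2; pos_y_4 = 0.5; pos_z_4 = 1.5; depth_4 = 1; height_4 = 2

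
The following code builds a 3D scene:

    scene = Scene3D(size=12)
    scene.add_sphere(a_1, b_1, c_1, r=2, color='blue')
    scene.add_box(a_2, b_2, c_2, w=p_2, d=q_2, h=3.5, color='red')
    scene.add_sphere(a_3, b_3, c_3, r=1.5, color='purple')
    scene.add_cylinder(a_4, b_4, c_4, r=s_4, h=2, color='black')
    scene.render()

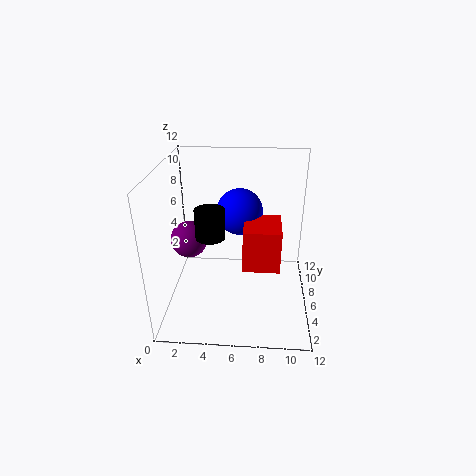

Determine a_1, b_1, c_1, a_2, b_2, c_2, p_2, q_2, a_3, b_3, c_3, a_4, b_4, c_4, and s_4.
a_1 = 6; b_1 = 8; c_1 = 7.5; a_2 = 6.5; b_2 = 4; c_2 = 4; p_2 = 3; q_2 = 3.5; a_3 = 2; b_3 = 5.5; c_3 = 6; a_4 = 4.5; b_4 = 1.5; c_4 = 8.5; s_4 = 1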